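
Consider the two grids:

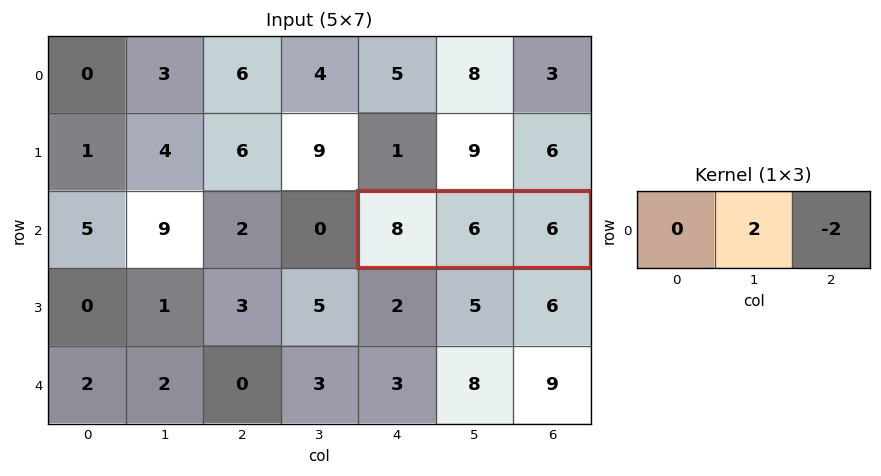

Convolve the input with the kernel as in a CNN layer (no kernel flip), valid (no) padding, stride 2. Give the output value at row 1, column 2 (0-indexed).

0

The receptive field on the input at this output position is [8 6 6]. Elementwise product with the kernel and sum: 6·2 + 6·-2.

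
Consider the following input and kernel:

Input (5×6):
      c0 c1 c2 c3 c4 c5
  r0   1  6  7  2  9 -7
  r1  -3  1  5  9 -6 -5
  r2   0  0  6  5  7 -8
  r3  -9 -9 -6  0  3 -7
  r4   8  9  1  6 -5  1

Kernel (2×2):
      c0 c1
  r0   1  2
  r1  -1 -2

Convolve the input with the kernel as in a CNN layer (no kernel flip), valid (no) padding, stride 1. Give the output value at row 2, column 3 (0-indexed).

13

The receptive field on the input at this output position is [5 7 / 0 3]. Elementwise product with the kernel and sum: 5·1 + 7·2 + 0·-1 + 3·-2.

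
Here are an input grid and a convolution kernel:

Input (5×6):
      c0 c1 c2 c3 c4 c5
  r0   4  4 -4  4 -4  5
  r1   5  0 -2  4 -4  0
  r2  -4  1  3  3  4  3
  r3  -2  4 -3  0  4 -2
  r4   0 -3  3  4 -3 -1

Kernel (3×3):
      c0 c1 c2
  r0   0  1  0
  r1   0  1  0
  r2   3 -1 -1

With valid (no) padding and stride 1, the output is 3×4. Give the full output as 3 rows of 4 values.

-12 -9 10 -6
-6 16 -6 -2
5 -16 11 24

Output[0,0]: The receptive field on the input at this output position is [4 4 -4 / 5 0 -2 / -4 1 3]. Elementwise product with the kernel and sum: 4·1 + 0·1 + -4·3 + 1·-1 + 3·-1.
Output[0,1]: The receptive field on the input at this output position is [4 -4 4 / 0 -2 4 / 1 3 3]. Elementwise product with the kernel and sum: -4·1 + -2·1 + 1·3 + 3·-1 + 3·-1.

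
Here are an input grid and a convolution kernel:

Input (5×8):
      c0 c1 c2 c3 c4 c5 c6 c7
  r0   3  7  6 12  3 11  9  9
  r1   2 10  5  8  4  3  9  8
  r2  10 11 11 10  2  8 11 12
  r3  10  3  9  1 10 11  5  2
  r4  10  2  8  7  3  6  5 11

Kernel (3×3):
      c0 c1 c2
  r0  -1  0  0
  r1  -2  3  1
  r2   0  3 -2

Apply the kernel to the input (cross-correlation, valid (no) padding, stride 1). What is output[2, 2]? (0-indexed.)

The receptive field on the input at this output position is [11 10 2 / 9 1 10 / 8 7 3]. Elementwise product with the kernel and sum: 11·-1 + 9·-2 + 1·3 + 10·1 + 7·3 + 3·-2.

-1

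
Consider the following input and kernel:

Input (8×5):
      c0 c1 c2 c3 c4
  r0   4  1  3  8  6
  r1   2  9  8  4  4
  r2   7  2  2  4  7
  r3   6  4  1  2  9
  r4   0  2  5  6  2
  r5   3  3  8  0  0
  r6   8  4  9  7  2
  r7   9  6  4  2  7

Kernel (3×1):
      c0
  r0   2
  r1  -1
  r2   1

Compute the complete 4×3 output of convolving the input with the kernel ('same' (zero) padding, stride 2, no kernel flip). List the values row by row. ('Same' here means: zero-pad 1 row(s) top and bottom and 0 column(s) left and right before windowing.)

-2 5 -2
3 15 10
15 5 16
7 11 5

Output[0,0]: The receptive field on the zero-padded input at this output position is [0 / 4 / 2]. Elementwise product with the kernel and sum: 0·2 + 4·-1 + 2·1.
Output[0,1]: The receptive field on the zero-padded input at this output position is [0 / 3 / 8]. Elementwise product with the kernel and sum: 0·2 + 3·-1 + 8·1.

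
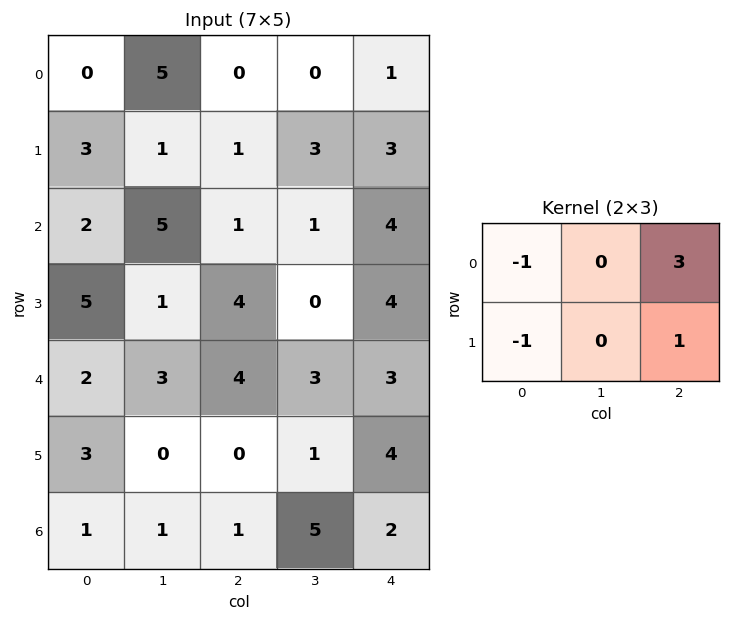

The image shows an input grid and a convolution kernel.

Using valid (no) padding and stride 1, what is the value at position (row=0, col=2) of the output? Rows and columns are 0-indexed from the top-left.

The receptive field on the input at this output position is [0 0 1 / 1 3 3]. Elementwise product with the kernel and sum: 0·-1 + 1·3 + 1·-1 + 3·1.

5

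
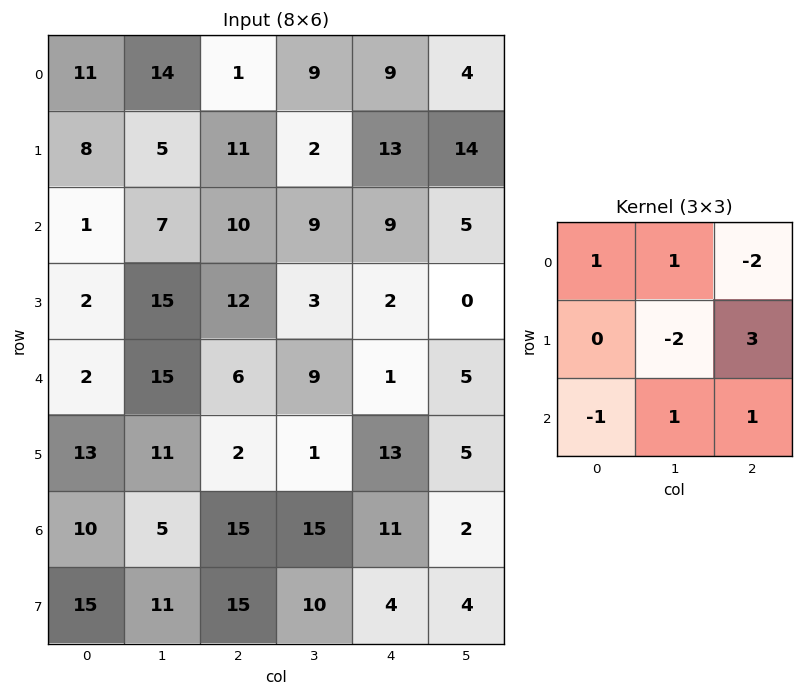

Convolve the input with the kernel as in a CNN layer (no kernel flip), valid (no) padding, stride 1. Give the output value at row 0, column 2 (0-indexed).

The receptive field on the input at this output position is [1 9 9 / 11 2 13 / 10 9 9]. Elementwise product with the kernel and sum: 1·1 + 9·1 + 9·-2 + 2·-2 + 13·3 + 10·-1 + 9·1 + 9·1.

35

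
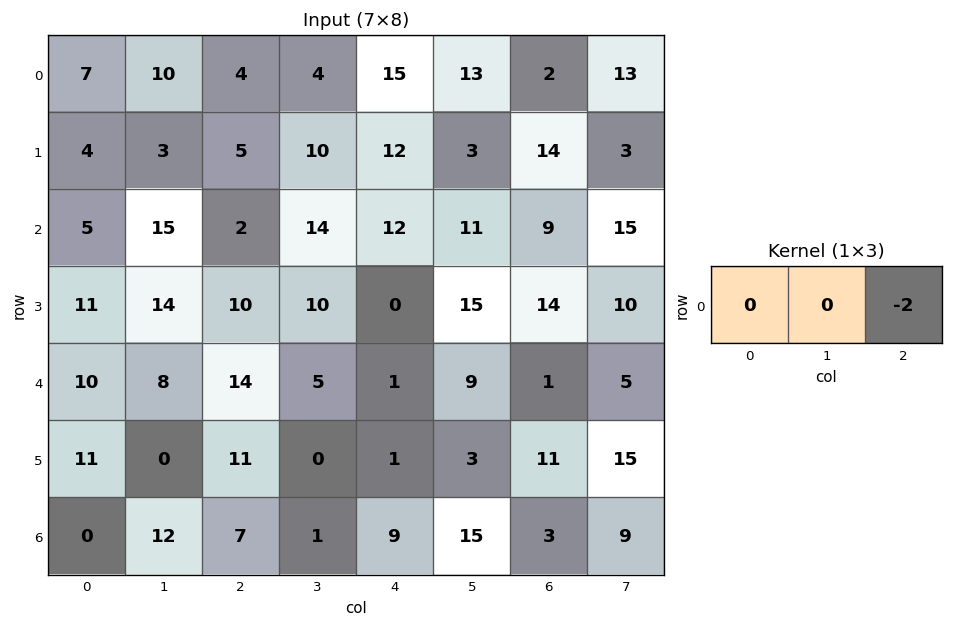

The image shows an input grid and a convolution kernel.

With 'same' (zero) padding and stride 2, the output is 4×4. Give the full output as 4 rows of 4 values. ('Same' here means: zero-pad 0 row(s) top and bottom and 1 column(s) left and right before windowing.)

Output[0,0]: The receptive field on the zero-padded input at this output position is [0 7 10]. Elementwise product with the kernel and sum: 10·-2.
Output[0,1]: The receptive field on the zero-padded input at this output position is [10 4 4]. Elementwise product with the kernel and sum: 4·-2.

-20 -8 -26 -26
-30 -28 -22 -30
-16 -10 -18 -10
-24 -2 -30 -18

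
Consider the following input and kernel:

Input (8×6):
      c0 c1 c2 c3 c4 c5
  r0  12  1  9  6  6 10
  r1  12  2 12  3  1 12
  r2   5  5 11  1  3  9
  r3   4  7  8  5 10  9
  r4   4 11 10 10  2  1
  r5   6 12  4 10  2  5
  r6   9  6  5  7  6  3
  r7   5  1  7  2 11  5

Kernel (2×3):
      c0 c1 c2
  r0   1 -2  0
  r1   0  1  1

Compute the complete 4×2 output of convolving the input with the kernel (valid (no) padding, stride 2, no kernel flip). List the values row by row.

24 1
10 24
-2 2
5 4

Output[0,0]: The receptive field on the input at this output position is [12 1 9 / 12 2 12]. Elementwise product with the kernel and sum: 12·1 + 1·-2 + 2·1 + 12·1.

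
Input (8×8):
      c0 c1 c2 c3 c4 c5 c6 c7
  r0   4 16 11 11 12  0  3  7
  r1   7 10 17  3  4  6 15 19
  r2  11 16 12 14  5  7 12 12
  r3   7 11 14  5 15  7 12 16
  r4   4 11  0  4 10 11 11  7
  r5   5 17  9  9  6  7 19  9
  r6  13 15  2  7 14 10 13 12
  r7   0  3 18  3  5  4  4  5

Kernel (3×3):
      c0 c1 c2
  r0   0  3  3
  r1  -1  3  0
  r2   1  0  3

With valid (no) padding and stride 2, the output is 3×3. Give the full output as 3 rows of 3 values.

Output[0,0]: The receptive field on the input at this output position is [4 16 11 / 7 10 17 / 11 16 12]. Elementwise product with the kernel and sum: 16·3 + 11·3 + 7·-1 + 10·3 + 11·1 + 12·3.

151 88 64
114 88 106
98 104 134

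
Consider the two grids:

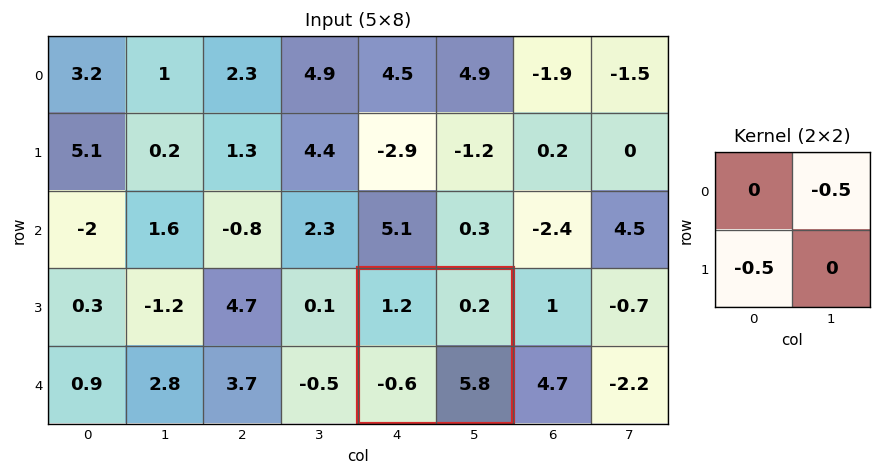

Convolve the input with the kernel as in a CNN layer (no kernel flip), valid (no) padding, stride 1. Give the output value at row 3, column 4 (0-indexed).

The receptive field on the input at this output position is [1.2 0.2 / -0.6 5.8]. Elementwise product with the kernel and sum: 0.2·-0.5 + -0.6·-0.5.

0.2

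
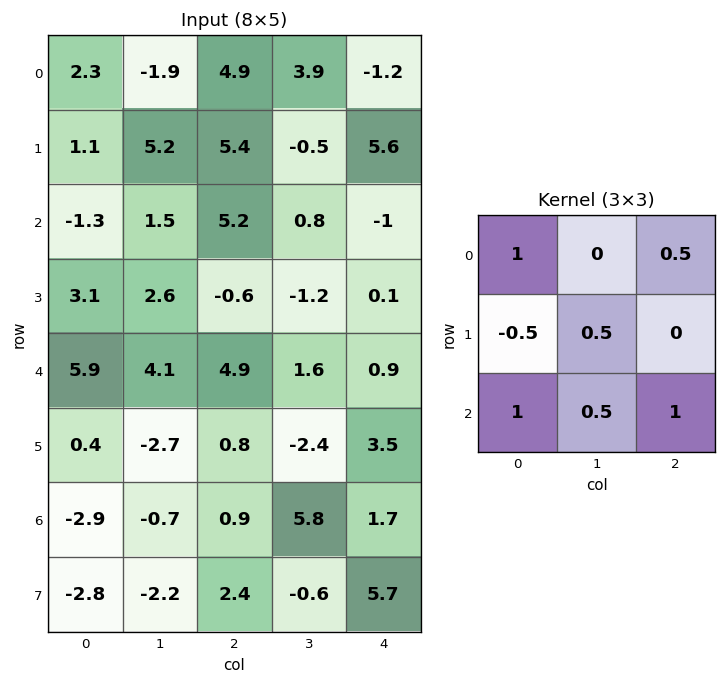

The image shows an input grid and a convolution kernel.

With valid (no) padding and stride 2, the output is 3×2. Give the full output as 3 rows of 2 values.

11.45 5.95
13.9 11
4.45 9.25

Output[0,0]: The receptive field on the input at this output position is [2.3 -1.9 4.9 / 1.1 5.2 5.4 / -1.3 1.5 5.2]. Elementwise product with the kernel and sum: 2.3·1 + 4.9·0.5 + 1.1·-0.5 + 5.2·0.5 + -1.3·1 + 1.5·0.5 + 5.2·1.
Output[0,1]: The receptive field on the input at this output position is [4.9 3.9 -1.2 / 5.4 -0.5 5.6 / 5.2 0.8 -1]. Elementwise product with the kernel and sum: 4.9·1 + -1.2·0.5 + 5.4·-0.5 + -0.5·0.5 + 5.2·1 + 0.8·0.5 + -1·1.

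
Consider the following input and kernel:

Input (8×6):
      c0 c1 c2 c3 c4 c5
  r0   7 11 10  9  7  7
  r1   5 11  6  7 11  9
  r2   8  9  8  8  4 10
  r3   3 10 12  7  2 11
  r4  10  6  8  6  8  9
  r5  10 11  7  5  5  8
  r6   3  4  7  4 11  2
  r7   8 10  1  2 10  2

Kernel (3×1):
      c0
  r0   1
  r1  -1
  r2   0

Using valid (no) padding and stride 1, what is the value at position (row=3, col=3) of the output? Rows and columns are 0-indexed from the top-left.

1

The receptive field on the input at this output position is [7 / 6 / 5]. Elementwise product with the kernel and sum: 7·1 + 6·-1.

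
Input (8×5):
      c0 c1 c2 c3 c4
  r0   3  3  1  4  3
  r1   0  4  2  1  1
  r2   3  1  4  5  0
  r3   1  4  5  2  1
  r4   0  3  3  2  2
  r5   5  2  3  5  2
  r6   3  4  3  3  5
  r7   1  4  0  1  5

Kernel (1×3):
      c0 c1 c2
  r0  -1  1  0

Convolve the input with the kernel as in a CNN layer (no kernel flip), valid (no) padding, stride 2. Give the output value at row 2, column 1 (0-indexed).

-1

The receptive field on the input at this output position is [3 2 2]. Elementwise product with the kernel and sum: 3·-1 + 2·1.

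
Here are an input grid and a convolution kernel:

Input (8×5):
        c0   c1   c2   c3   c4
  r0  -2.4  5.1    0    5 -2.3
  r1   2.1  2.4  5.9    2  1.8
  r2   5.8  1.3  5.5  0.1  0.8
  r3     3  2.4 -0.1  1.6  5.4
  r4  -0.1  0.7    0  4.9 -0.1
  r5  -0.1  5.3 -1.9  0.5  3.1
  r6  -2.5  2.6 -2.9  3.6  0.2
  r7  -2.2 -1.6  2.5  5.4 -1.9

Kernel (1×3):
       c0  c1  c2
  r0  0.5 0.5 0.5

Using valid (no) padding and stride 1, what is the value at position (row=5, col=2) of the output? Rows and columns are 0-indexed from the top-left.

The receptive field on the input at this output position is [-1.9 0.5 3.1]. Elementwise product with the kernel and sum: -1.9·0.5 + 0.5·0.5 + 3.1·0.5.

0.85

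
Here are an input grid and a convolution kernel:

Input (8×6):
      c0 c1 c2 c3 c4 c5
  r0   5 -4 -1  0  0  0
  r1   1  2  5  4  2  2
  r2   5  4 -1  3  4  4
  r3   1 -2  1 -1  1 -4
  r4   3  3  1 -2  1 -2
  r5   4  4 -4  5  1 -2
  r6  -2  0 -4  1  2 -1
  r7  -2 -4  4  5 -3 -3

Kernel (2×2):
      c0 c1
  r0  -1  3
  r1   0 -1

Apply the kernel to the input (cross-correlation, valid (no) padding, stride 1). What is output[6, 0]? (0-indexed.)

The receptive field on the input at this output position is [-2 0 / -2 -4]. Elementwise product with the kernel and sum: -2·-1 + 0·3 + -4·-1.

6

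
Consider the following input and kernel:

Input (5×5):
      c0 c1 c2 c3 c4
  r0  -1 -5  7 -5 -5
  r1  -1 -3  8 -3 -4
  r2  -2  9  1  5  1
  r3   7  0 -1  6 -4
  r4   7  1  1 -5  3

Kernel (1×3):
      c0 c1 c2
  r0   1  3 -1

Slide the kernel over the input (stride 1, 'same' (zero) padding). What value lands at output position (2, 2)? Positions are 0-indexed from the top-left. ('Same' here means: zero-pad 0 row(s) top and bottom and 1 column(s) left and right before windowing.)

The receptive field on the zero-padded input at this output position is [9 1 5]. Elementwise product with the kernel and sum: 9·1 + 1·3 + 5·-1.

7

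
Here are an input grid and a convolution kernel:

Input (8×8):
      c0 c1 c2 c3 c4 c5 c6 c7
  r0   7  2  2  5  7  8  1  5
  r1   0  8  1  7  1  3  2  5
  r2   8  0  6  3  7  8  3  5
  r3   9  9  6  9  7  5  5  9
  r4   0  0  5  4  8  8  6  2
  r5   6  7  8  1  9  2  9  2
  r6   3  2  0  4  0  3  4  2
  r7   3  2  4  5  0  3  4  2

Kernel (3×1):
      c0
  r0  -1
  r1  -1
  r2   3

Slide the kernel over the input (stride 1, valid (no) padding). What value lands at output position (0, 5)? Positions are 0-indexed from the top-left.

The receptive field on the input at this output position is [8 / 3 / 8]. Elementwise product with the kernel and sum: 8·-1 + 3·-1 + 8·3.

13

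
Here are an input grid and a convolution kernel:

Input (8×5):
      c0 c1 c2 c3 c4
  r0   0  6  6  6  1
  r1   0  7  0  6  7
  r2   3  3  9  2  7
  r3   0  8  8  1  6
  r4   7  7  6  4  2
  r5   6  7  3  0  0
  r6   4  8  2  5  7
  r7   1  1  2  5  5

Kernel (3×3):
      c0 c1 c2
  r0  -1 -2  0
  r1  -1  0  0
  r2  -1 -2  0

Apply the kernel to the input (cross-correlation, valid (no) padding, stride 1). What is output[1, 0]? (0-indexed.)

-33

The receptive field on the input at this output position is [0 7 0 / 3 3 9 / 0 8 8]. Elementwise product with the kernel and sum: 0·-1 + 7·-2 + 3·-1 + 0·-1 + 8·-2.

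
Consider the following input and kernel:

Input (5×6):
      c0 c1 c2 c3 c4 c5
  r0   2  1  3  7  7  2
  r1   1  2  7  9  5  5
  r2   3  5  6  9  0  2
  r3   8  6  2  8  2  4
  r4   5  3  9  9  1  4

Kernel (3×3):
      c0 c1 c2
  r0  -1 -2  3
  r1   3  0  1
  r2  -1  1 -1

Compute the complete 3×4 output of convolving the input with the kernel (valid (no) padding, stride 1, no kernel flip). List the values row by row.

11 21 33 6
27 23 12 15
20 33 -17 13

Output[0,0]: The receptive field on the input at this output position is [2 1 3 / 1 2 7 / 3 5 6]. Elementwise product with the kernel and sum: 2·-1 + 1·-2 + 3·3 + 1·3 + 7·1 + 3·-1 + 5·1 + 6·-1.
Output[0,1]: The receptive field on the input at this output position is [1 3 7 / 2 7 9 / 5 6 9]. Elementwise product with the kernel and sum: 1·-1 + 3·-2 + 7·3 + 2·3 + 9·1 + 5·-1 + 6·1 + 9·-1.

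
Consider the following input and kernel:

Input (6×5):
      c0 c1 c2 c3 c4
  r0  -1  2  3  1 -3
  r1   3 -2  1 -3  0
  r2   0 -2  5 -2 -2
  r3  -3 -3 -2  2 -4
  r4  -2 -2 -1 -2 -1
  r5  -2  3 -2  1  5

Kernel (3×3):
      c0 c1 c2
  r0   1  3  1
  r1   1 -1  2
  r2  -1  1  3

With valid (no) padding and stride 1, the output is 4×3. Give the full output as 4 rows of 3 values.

28 4 -6
4 -6 -13
-8 9 -19
-17 -14 17

Output[0,0]: The receptive field on the input at this output position is [-1 2 3 / 3 -2 1 / 0 -2 5]. Elementwise product with the kernel and sum: -1·1 + 2·3 + 3·1 + 3·1 + -2·-1 + 1·2 + 0·-1 + -2·1 + 5·3.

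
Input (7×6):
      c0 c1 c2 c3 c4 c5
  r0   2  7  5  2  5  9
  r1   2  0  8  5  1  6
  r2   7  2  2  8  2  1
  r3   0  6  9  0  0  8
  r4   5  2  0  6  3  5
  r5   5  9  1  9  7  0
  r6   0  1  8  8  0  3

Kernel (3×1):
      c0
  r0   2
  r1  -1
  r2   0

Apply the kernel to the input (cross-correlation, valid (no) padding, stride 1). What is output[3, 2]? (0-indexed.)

The receptive field on the input at this output position is [9 / 0 / 1]. Elementwise product with the kernel and sum: 9·2 + 0·-1.

18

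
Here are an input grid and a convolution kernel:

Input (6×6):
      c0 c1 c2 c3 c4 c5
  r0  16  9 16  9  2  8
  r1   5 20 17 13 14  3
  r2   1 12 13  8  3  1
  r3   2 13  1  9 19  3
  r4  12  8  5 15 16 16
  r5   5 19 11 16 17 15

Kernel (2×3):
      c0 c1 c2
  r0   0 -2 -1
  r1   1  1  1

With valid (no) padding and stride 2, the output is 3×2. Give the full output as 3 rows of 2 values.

8 24
-21 10
14 -2

Output[0,0]: The receptive field on the input at this output position is [16 9 16 / 5 20 17]. Elementwise product with the kernel and sum: 9·-2 + 16·-1 + 5·1 + 20·1 + 17·1.
Output[0,1]: The receptive field on the input at this output position is [16 9 2 / 17 13 14]. Elementwise product with the kernel and sum: 9·-2 + 2·-1 + 17·1 + 13·1 + 14·1.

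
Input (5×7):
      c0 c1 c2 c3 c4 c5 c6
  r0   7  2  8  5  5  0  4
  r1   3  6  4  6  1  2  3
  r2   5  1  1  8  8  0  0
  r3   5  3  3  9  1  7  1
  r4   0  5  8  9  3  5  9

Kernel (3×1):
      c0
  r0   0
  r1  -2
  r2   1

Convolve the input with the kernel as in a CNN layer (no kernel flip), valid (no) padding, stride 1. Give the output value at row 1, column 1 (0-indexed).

The receptive field on the input at this output position is [6 / 1 / 3]. Elementwise product with the kernel and sum: 1·-2 + 3·1.

1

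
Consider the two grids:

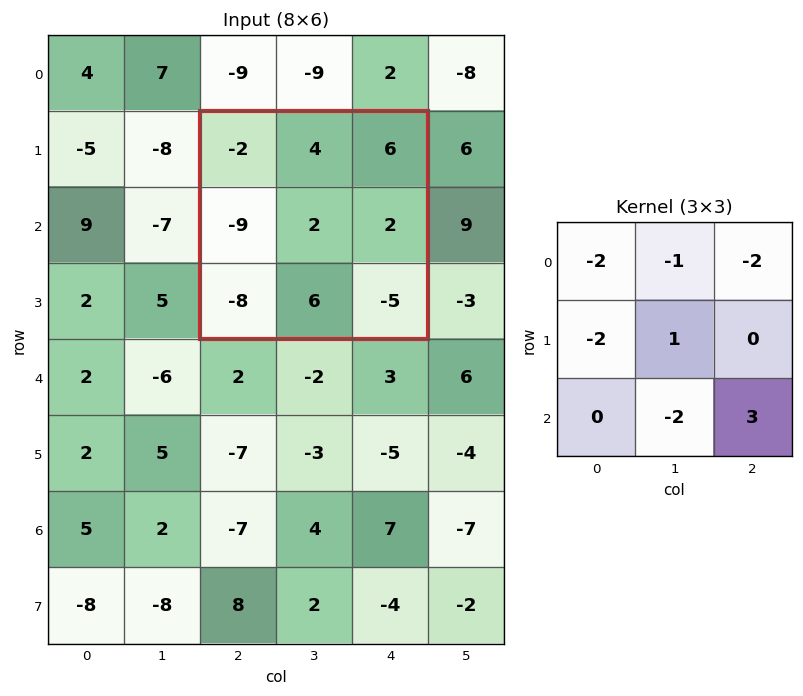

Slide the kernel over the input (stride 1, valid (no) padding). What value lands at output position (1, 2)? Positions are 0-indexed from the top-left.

-19

The receptive field on the input at this output position is [-2 4 6 / -9 2 2 / -8 6 -5]. Elementwise product with the kernel and sum: -2·-2 + 4·-1 + 6·-2 + -9·-2 + 2·1 + 6·-2 + -5·3.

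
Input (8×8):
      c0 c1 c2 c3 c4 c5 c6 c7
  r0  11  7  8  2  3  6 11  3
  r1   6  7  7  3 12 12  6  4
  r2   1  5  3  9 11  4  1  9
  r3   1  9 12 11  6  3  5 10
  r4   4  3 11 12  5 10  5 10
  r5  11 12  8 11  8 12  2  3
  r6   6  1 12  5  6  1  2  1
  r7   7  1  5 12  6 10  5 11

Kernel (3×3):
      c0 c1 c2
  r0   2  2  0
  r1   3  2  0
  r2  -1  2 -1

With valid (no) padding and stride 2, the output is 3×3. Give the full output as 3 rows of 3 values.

Output[0,0]: The receptive field on the input at this output position is [11 7 8 / 6 7 7 / 1 5 3]. Elementwise product with the kernel and sum: 11·2 + 7·2 + 6·3 + 7·2 + 1·-1 + 5·2 + 3·-1.

74 51 74
24 90 64
55 84 72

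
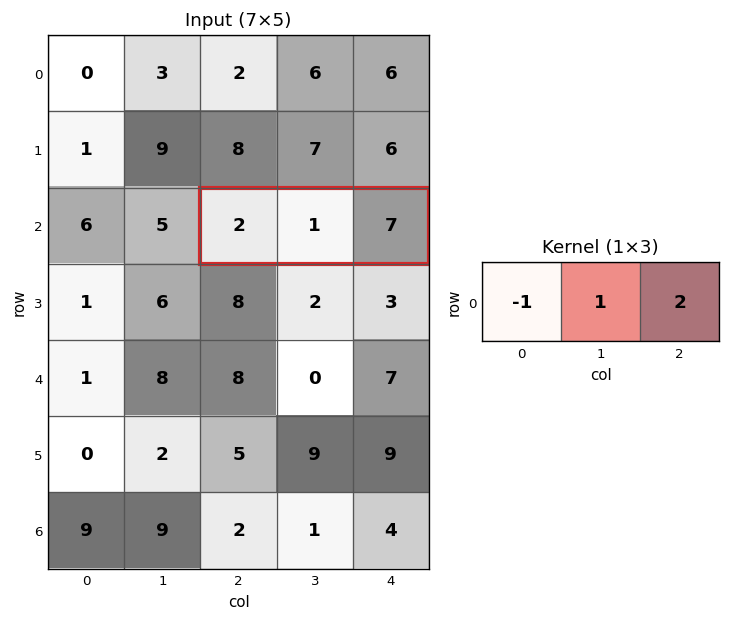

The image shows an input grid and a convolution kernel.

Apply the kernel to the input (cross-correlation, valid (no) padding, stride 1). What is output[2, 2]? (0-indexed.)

The receptive field on the input at this output position is [2 1 7]. Elementwise product with the kernel and sum: 2·-1 + 1·1 + 7·2.

13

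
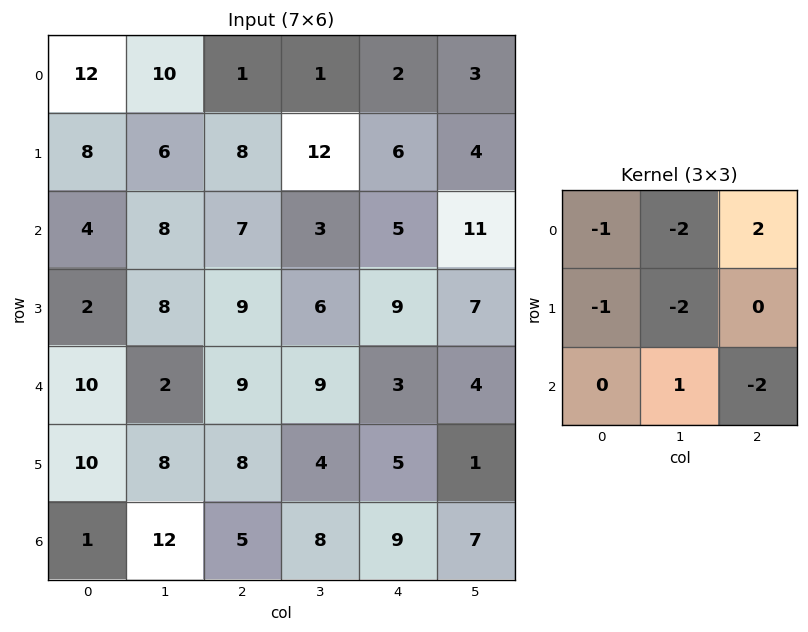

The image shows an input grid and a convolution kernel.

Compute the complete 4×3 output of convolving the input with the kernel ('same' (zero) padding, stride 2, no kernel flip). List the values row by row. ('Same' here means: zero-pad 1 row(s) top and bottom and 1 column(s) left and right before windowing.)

-28 -28 -7
-26 -23 -34
-14 -34 -22
-6 -38 -38

Output[0,0]: The receptive field on the zero-padded input at this output position is [0 0 0 / 0 12 10 / 0 8 6]. Elementwise product with the kernel and sum: 0·-1 + 0·-2 + 0·2 + 0·-1 + 12·-2 + 8·1 + 6·-2.
Output[0,1]: The receptive field on the zero-padded input at this output position is [0 0 0 / 10 1 1 / 6 8 12]. Elementwise product with the kernel and sum: 0·-1 + 0·-2 + 0·2 + 10·-1 + 1·-2 + 8·1 + 12·-2.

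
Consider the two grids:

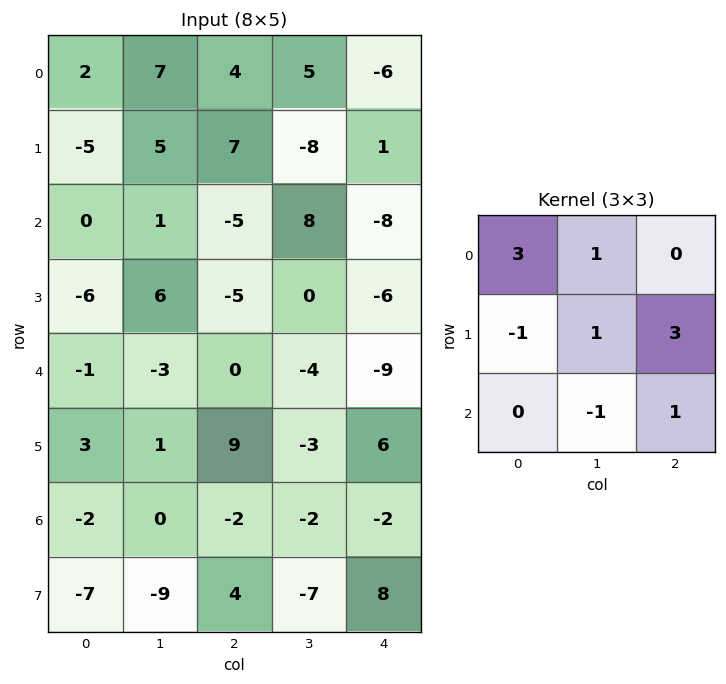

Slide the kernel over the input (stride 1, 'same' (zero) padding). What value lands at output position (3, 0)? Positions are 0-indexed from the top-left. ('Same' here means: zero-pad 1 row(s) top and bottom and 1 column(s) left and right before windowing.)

The receptive field on the zero-padded input at this output position is [0 0 1 / 0 -6 6 / 0 -1 -3]. Elementwise product with the kernel and sum: 0·3 + 0·1 + 0·-1 + -6·1 + 6·3 + -1·-1 + -3·1.

10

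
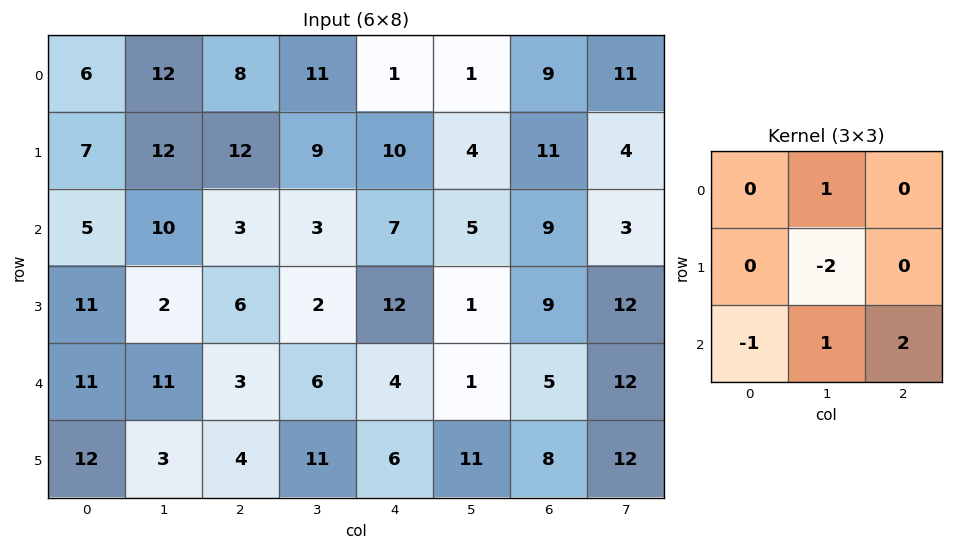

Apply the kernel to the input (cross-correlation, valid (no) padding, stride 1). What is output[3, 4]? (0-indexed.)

20

The receptive field on the input at this output position is [12 1 9 / 4 1 5 / 6 11 8]. Elementwise product with the kernel and sum: 1·1 + 1·-2 + 6·-1 + 11·1 + 8·2.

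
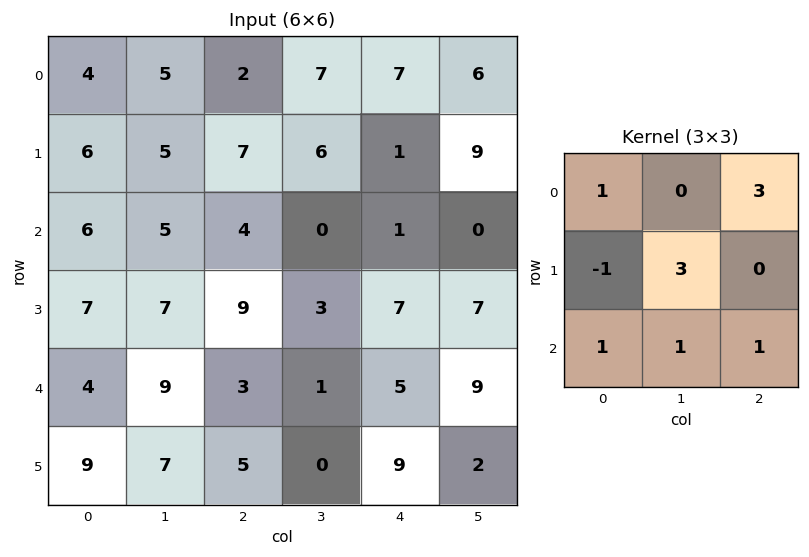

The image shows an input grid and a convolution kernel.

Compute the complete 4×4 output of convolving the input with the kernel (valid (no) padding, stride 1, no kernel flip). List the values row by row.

Output[0,0]: The receptive field on the input at this output position is [4 5 2 / 6 5 7 / 6 5 4]. Elementwise product with the kernel and sum: 4·1 + 2·3 + 6·-1 + 5·3 + 6·1 + 5·1 + 4·1.

34 51 39 23
59 49 25 53
48 38 16 33
78 28 44 49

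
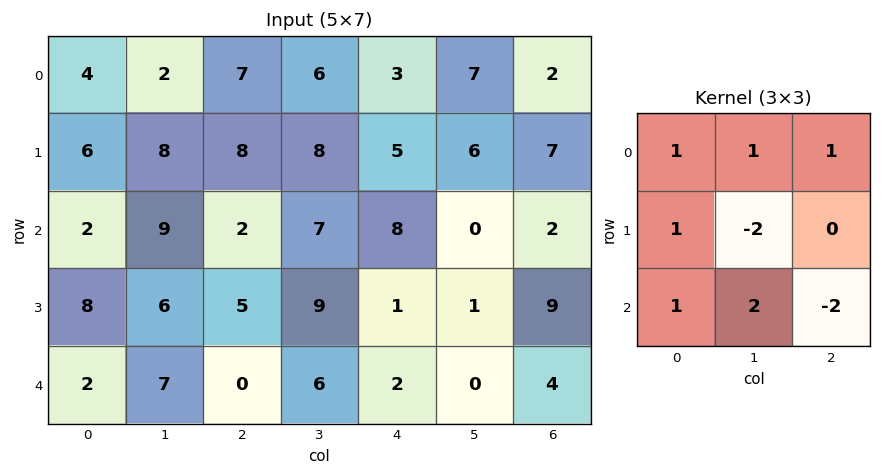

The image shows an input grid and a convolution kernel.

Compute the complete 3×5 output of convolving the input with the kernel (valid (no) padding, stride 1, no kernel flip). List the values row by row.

Output[0,0]: The receptive field on the input at this output position is [4 2 7 / 6 8 8 / 2 9 2]. Elementwise product with the kernel and sum: 4·1 + 2·1 + 7·1 + 6·1 + 8·-2 + 2·1 + 9·2 + 2·-2.
Output[0,1]: The receptive field on the input at this output position is [2 7 6 / 8 8 8 / 9 2 7]. Elementwise product with the kernel and sum: 2·1 + 7·1 + 6·1 + 8·1 + 8·-2 + 9·1 + 2·2 + 7·-2.

19 6 8 37 9
16 27 30 19 11
25 9 12 32 3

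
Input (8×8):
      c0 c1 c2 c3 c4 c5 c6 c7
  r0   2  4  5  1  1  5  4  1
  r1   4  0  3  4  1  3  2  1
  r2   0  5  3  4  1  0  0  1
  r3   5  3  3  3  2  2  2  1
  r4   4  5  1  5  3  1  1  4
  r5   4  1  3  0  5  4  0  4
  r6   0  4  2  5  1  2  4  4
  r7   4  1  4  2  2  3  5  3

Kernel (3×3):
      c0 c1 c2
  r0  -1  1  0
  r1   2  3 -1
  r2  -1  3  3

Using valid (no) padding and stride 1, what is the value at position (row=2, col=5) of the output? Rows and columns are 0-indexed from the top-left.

23

The receptive field on the input at this output position is [0 0 1 / 2 2 1 / 1 1 4]. Elementwise product with the kernel and sum: 0·-1 + 0·1 + 2·2 + 2·3 + 1·-1 + 1·-1 + 1·3 + 4·3.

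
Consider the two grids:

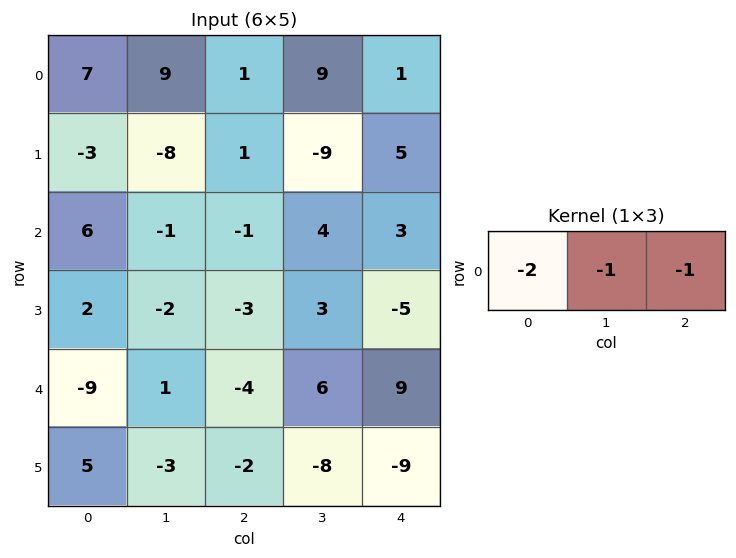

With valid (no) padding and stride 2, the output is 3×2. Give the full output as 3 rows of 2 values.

Output[0,0]: The receptive field on the input at this output position is [7 9 1]. Elementwise product with the kernel and sum: 7·-2 + 9·-1 + 1·-1.
Output[0,1]: The receptive field on the input at this output position is [1 9 1]. Elementwise product with the kernel and sum: 1·-2 + 9·-1 + 1·-1.

-24 -12
-10 -5
21 -7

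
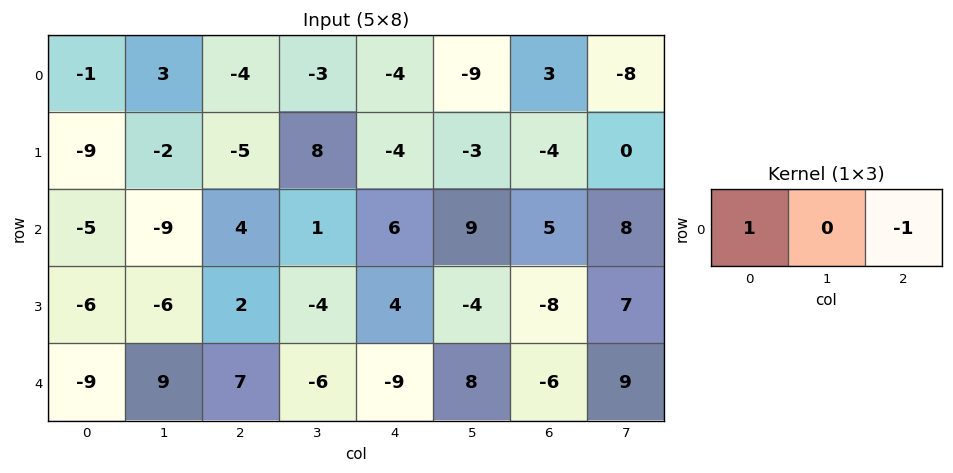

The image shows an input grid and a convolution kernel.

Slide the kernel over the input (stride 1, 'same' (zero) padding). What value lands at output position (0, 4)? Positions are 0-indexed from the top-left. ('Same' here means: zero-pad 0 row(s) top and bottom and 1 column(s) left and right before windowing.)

The receptive field on the zero-padded input at this output position is [-3 -4 -9]. Elementwise product with the kernel and sum: -3·1 + -9·-1.

6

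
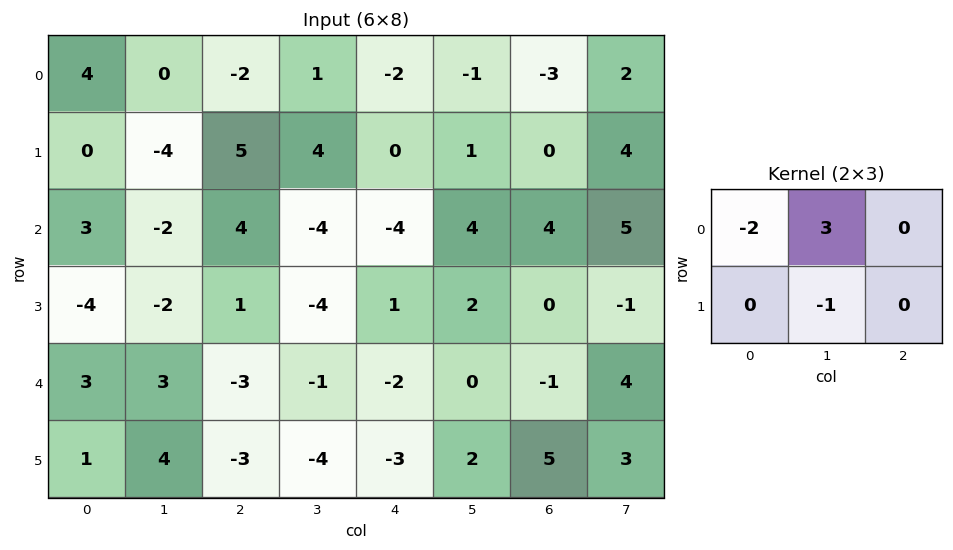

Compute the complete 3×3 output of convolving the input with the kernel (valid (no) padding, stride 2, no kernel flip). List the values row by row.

-4 3 0
-10 -16 18
-1 7 2

Output[0,0]: The receptive field on the input at this output position is [4 0 -2 / 0 -4 5]. Elementwise product with the kernel and sum: 4·-2 + 0·3 + -4·-1.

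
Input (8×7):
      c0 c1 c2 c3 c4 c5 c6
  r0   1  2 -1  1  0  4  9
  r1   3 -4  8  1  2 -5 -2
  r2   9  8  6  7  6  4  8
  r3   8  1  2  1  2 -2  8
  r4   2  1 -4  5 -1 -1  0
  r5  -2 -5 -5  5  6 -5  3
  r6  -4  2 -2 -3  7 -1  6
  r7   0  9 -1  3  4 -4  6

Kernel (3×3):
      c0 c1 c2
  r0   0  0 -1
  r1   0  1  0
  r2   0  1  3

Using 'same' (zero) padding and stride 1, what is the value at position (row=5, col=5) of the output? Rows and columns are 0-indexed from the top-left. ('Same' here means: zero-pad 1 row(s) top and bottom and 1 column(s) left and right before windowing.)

12

The receptive field on the zero-padded input at this output position is [-1 -1 0 / 6 -5 3 / 7 -1 6]. Elementwise product with the kernel and sum: 0·-1 + -5·1 + -1·1 + 6·3.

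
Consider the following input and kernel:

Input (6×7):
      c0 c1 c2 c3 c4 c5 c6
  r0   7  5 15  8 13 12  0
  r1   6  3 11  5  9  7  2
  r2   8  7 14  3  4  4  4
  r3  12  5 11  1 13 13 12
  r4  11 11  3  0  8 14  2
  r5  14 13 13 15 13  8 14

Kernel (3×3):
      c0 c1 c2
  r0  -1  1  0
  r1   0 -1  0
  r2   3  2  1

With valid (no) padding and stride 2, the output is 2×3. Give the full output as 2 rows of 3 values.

47 40 16
52 5 41

Output[0,0]: The receptive field on the input at this output position is [7 5 15 / 6 3 11 / 8 7 14]. Elementwise product with the kernel and sum: 7·-1 + 5·1 + 3·-1 + 8·3 + 7·2 + 14·1.
Output[0,1]: The receptive field on the input at this output position is [15 8 13 / 11 5 9 / 14 3 4]. Elementwise product with the kernel and sum: 15·-1 + 8·1 + 5·-1 + 14·3 + 3·2 + 4·1.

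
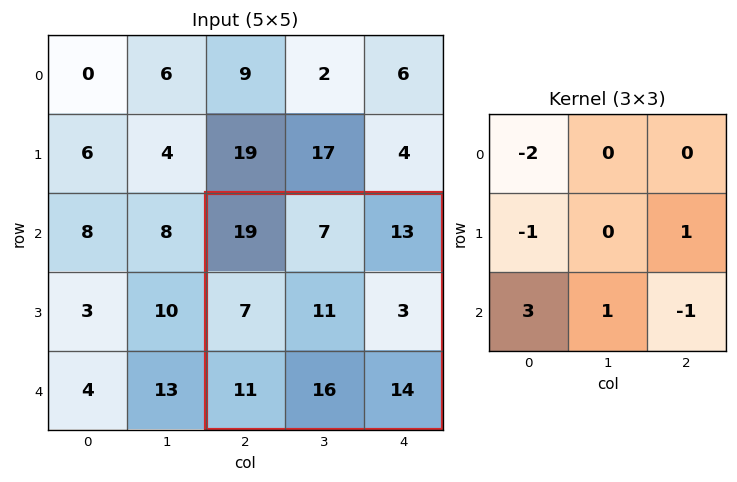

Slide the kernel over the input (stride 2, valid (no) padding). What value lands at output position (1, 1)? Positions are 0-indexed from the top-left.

-7

The receptive field on the input at this output position is [19 7 13 / 7 11 3 / 11 16 14]. Elementwise product with the kernel and sum: 19·-2 + 7·-1 + 3·1 + 11·3 + 16·1 + 14·-1.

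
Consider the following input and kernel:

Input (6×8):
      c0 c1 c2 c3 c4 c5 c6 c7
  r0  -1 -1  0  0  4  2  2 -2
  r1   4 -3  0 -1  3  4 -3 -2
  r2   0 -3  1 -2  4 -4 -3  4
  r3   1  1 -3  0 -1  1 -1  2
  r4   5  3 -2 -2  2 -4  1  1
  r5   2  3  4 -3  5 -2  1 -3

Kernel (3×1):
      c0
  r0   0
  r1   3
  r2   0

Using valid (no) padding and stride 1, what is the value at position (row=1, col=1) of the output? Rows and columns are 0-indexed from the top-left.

The receptive field on the input at this output position is [-3 / -3 / 1]. Elementwise product with the kernel and sum: -3·3.

-9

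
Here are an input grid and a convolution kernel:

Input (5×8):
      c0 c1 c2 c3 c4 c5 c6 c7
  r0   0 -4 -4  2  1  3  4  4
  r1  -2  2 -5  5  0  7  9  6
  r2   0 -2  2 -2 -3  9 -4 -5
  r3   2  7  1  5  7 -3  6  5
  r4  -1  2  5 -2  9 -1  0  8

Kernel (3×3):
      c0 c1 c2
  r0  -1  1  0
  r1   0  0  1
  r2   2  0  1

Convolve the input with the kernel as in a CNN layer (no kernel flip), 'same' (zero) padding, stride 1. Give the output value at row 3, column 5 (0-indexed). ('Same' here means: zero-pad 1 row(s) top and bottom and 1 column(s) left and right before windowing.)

The receptive field on the zero-padded input at this output position is [-3 9 -4 / 7 -3 6 / 9 -1 0]. Elementwise product with the kernel and sum: -3·-1 + 9·1 + 6·1 + 9·2 + 0·1.

36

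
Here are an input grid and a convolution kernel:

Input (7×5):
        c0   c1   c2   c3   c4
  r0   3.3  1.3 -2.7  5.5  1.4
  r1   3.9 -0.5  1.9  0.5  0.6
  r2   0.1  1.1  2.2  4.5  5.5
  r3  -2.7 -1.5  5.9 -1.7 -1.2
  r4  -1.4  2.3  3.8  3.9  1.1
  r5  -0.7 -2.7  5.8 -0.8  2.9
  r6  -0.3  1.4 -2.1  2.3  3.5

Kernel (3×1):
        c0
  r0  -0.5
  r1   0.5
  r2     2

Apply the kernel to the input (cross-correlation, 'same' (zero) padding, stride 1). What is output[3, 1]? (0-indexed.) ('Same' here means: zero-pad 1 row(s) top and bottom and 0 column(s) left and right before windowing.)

The receptive field on the zero-padded input at this output position is [1.1 / -1.5 / 2.3]. Elementwise product with the kernel and sum: 1.1·-0.5 + -1.5·0.5 + 2.3·2.

3.3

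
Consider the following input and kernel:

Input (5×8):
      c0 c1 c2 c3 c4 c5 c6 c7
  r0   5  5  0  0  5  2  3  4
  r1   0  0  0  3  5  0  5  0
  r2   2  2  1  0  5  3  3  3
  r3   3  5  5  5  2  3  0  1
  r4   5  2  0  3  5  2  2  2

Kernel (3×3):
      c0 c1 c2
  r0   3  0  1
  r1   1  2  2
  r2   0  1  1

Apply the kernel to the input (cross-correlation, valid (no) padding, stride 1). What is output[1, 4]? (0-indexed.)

40

The receptive field on the input at this output position is [5 0 5 / 5 3 3 / 2 3 0]. Elementwise product with the kernel and sum: 5·3 + 5·1 + 5·1 + 3·2 + 3·2 + 3·1 + 0·1.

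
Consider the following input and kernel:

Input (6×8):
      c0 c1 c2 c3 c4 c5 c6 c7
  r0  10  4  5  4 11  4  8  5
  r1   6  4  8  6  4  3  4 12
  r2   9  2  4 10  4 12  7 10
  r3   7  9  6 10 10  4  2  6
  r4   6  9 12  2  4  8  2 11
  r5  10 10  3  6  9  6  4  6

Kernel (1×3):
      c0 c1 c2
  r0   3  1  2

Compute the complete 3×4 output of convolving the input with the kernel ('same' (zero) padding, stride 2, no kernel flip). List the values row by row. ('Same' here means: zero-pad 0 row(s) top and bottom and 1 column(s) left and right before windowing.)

Output[0,0]: The receptive field on the zero-padded input at this output position is [0 10 4]. Elementwise product with the kernel and sum: 0·3 + 10·1 + 4·2.
Output[0,1]: The receptive field on the zero-padded input at this output position is [4 5 4]. Elementwise product with the kernel and sum: 4·3 + 5·1 + 4·2.

18 25 31 30
13 30 58 63
24 43 26 48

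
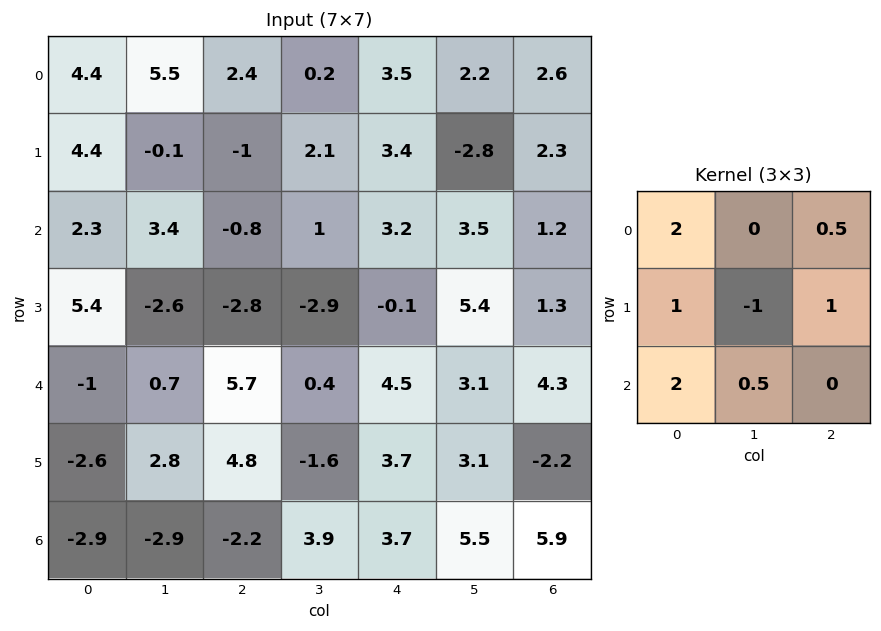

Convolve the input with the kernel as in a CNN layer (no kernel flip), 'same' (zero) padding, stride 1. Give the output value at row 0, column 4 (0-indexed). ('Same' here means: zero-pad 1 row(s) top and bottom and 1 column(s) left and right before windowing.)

The receptive field on the zero-padded input at this output position is [0 0 0 / 0.2 3.5 2.2 / 2.1 3.4 -2.8]. Elementwise product with the kernel and sum: 0·2 + 0·0.5 + 0.2·1 + 3.5·-1 + 2.2·1 + 2.1·2 + 3.4·0.5.

4.8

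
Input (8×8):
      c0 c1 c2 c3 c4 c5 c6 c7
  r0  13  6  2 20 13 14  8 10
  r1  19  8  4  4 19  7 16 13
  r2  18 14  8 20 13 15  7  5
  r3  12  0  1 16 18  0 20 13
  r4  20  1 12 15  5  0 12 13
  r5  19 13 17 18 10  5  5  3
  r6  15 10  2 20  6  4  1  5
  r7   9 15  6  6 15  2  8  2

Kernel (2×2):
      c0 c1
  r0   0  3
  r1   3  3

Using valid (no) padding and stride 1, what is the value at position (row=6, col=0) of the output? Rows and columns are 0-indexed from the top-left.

102

The receptive field on the input at this output position is [15 10 / 9 15]. Elementwise product with the kernel and sum: 10·3 + 9·3 + 15·3.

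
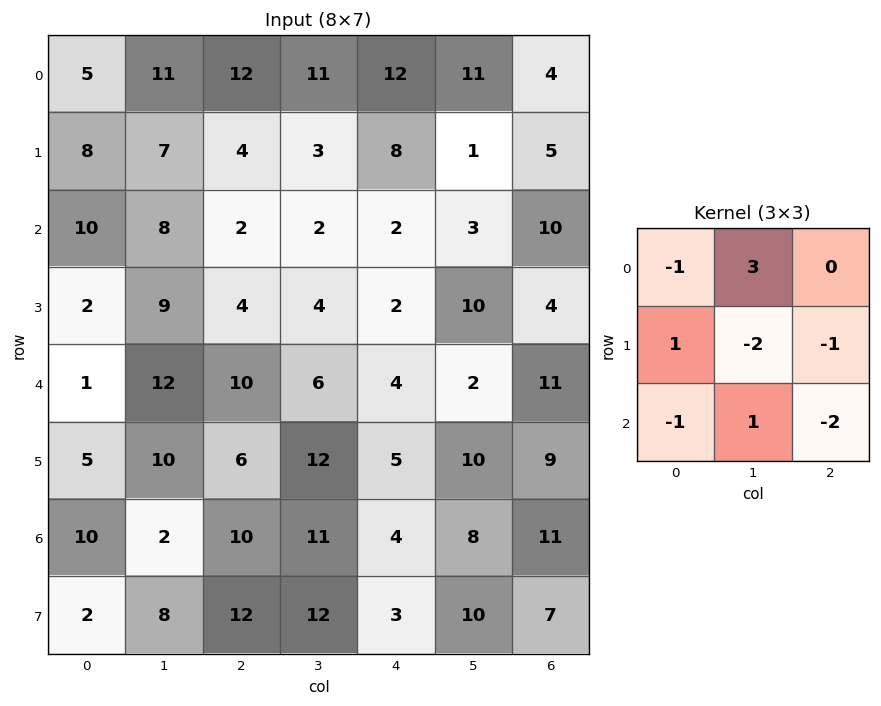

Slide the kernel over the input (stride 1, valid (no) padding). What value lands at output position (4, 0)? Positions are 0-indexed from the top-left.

The receptive field on the input at this output position is [1 12 10 / 5 10 6 / 10 2 10]. Elementwise product with the kernel and sum: 1·-1 + 12·3 + 5·1 + 10·-2 + 6·-1 + 10·-1 + 2·1 + 10·-2.

-14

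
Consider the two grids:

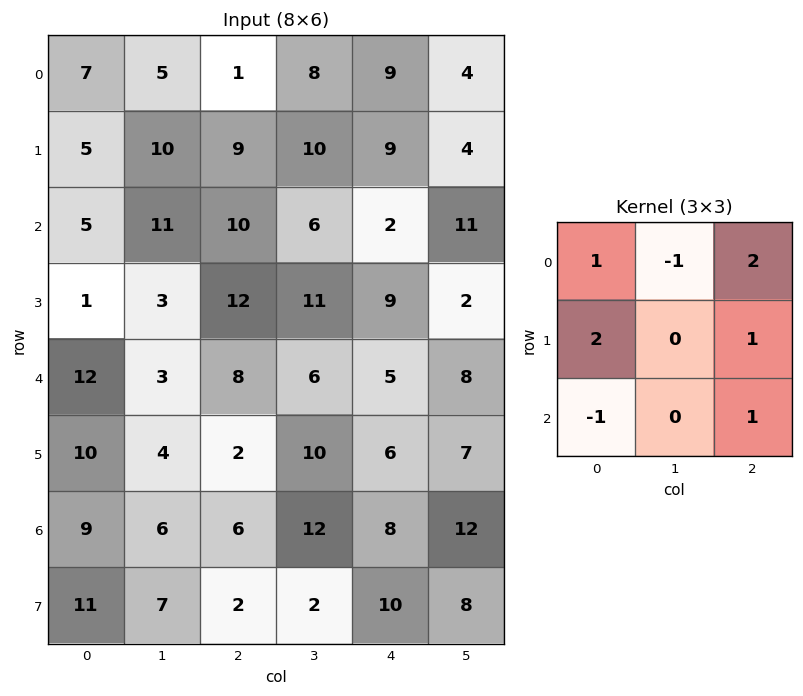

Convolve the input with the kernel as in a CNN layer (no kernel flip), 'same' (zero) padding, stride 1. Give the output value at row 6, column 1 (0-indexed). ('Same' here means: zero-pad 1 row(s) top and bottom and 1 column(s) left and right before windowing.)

The receptive field on the zero-padded input at this output position is [10 4 2 / 9 6 6 / 11 7 2]. Elementwise product with the kernel and sum: 10·1 + 4·-1 + 2·2 + 9·2 + 6·1 + 11·-1 + 2·1.

25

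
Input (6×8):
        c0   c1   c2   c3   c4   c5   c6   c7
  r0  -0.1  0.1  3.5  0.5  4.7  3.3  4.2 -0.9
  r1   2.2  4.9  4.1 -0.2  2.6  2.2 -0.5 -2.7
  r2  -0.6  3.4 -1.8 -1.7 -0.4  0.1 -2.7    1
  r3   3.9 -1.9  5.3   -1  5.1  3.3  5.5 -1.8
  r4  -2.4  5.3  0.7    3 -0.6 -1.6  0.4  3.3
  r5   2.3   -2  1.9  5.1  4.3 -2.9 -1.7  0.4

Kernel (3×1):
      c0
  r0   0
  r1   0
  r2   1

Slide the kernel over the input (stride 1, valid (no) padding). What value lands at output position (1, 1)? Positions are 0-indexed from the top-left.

-1.9

The receptive field on the input at this output position is [4.9 / 3.4 / -1.9]. Elementwise product with the kernel and sum: -1.9·1.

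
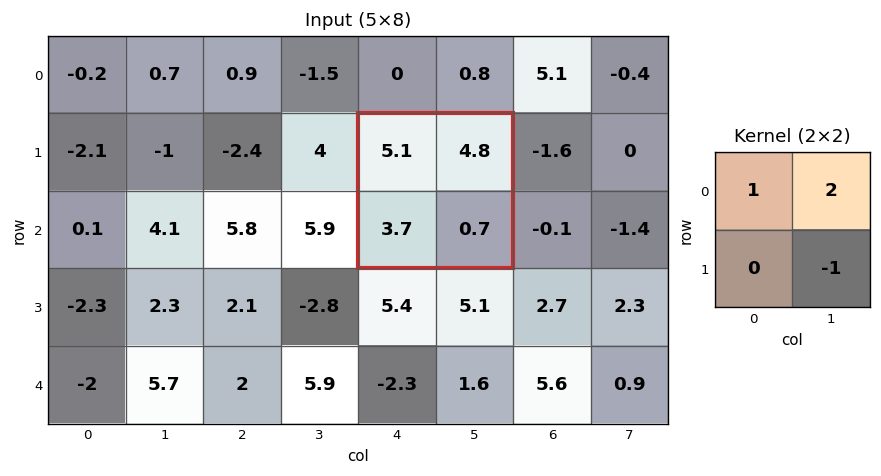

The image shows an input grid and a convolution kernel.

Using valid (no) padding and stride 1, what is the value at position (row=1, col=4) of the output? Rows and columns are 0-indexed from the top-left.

The receptive field on the input at this output position is [5.1 4.8 / 3.7 0.7]. Elementwise product with the kernel and sum: 5.1·1 + 4.8·2 + 0.7·-1.

14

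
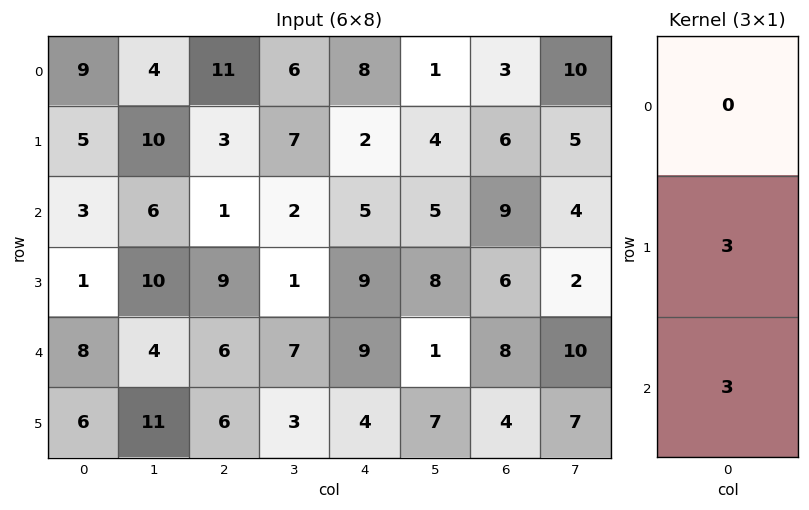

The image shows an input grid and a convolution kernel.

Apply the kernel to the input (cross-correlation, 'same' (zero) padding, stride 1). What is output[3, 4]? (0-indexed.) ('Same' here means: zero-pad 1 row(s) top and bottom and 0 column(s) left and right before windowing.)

The receptive field on the zero-padded input at this output position is [5 / 9 / 9]. Elementwise product with the kernel and sum: 9·3 + 9·3.

54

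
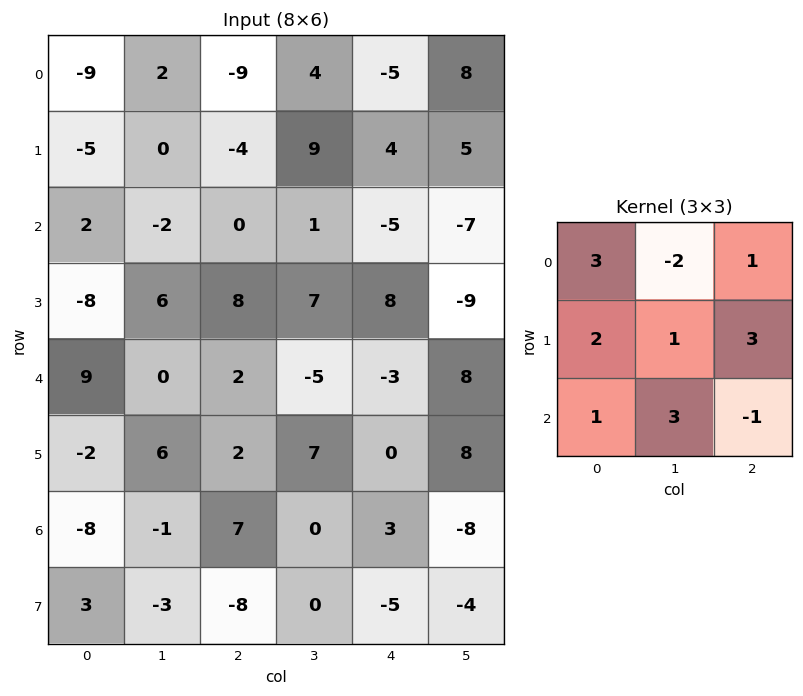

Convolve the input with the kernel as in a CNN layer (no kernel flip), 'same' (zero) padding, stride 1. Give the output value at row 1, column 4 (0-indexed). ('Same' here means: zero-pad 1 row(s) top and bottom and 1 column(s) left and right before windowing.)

The receptive field on the zero-padded input at this output position is [4 -5 8 / 9 4 5 / 1 -5 -7]. Elementwise product with the kernel and sum: 4·3 + -5·-2 + 8·1 + 9·2 + 4·1 + 5·3 + 1·1 + -5·3 + -7·-1.

60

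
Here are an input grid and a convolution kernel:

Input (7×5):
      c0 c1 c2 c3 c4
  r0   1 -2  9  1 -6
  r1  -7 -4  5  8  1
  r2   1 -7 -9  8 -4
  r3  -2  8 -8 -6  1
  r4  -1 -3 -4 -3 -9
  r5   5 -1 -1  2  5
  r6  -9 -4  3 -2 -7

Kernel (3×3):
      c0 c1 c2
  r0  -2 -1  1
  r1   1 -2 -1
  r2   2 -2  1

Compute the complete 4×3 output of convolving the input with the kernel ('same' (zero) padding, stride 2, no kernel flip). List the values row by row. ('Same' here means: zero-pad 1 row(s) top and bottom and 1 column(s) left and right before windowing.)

Output[0,0]: The receptive field on the zero-padded input at this output position is [0 0 0 / 0 1 -2 / 0 -7 -4]. Elementwise product with the kernel and sum: 0·-2 + 0·-1 + 0·1 + 0·1 + 1·-2 + -2·-1 + 0·2 + -7·-2 + -4·1.
Output[0,1]: The receptive field on the zero-padded input at this output position is [0 0 0 / -2 9 1 / -4 5 8]. Elementwise product with the kernel and sum: 0·-2 + 0·-1 + 0·1 + -2·1 + 9·-2 + 1·-1 + -4·2 + 5·-2 + 8·1.

10 -31 27
20 40 -15
4 -4 20
16 -3 3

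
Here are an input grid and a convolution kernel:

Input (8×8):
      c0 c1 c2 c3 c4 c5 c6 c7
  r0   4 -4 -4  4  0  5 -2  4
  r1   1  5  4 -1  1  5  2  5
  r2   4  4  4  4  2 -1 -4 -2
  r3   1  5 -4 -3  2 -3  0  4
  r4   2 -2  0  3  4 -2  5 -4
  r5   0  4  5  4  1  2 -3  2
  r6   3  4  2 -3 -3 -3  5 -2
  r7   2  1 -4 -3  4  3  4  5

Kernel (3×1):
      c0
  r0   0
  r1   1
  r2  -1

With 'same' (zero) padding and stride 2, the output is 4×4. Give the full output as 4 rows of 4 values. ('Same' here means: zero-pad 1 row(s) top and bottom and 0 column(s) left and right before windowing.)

Output[0,0]: The receptive field on the zero-padded input at this output position is [0 / 4 / 1]. Elementwise product with the kernel and sum: 4·1 + 1·-1.
Output[0,1]: The receptive field on the zero-padded input at this output position is [0 / -4 / 4]. Elementwise product with the kernel and sum: -4·1 + 4·-1.

3 -8 -1 -4
3 8 0 -4
2 -5 3 8
1 6 -7 1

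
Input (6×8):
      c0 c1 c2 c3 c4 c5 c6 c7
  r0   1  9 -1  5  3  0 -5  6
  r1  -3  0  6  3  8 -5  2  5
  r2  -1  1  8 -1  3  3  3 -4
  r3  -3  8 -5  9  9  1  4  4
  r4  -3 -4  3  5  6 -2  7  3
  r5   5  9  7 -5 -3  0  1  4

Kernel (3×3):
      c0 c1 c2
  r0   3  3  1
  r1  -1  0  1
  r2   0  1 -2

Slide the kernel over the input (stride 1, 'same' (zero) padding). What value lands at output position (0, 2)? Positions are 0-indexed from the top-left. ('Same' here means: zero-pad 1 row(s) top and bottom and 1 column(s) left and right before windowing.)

-4

The receptive field on the zero-padded input at this output position is [0 0 0 / 9 -1 5 / 0 6 3]. Elementwise product with the kernel and sum: 0·3 + 0·3 + 0·1 + 9·-1 + 5·1 + 6·1 + 3·-2.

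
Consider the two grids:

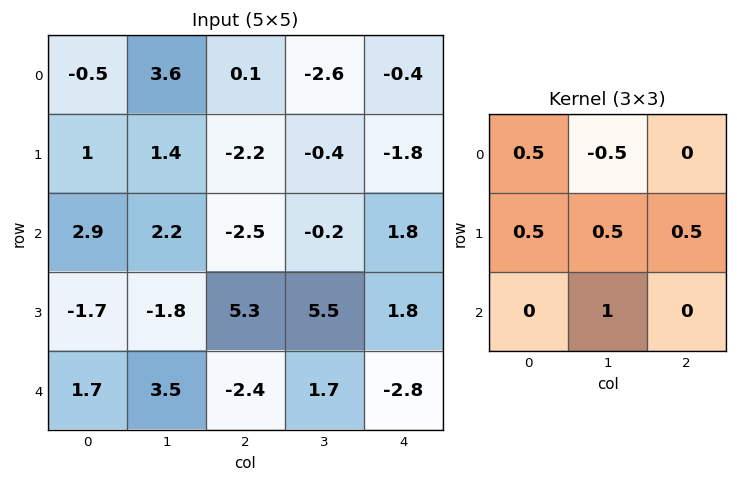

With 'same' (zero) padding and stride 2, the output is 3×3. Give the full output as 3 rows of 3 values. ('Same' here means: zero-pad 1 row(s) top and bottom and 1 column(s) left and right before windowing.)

2.55 -1.65 -3.3
0.35 6.85 3.3
3.45 -2.15 1.3

Output[0,0]: The receptive field on the zero-padded input at this output position is [0 0 0 / 0 -0.5 3.6 / 0 1 1.4]. Elementwise product with the kernel and sum: 0·0.5 + 0·-0.5 + 0·0.5 + -0.5·0.5 + 3.6·0.5 + 1·1.
Output[0,1]: The receptive field on the zero-padded input at this output position is [0 0 0 / 3.6 0.1 -2.6 / 1.4 -2.2 -0.4]. Elementwise product with the kernel and sum: 0·0.5 + 0·-0.5 + 3.6·0.5 + 0.1·0.5 + -2.6·0.5 + -2.2·1.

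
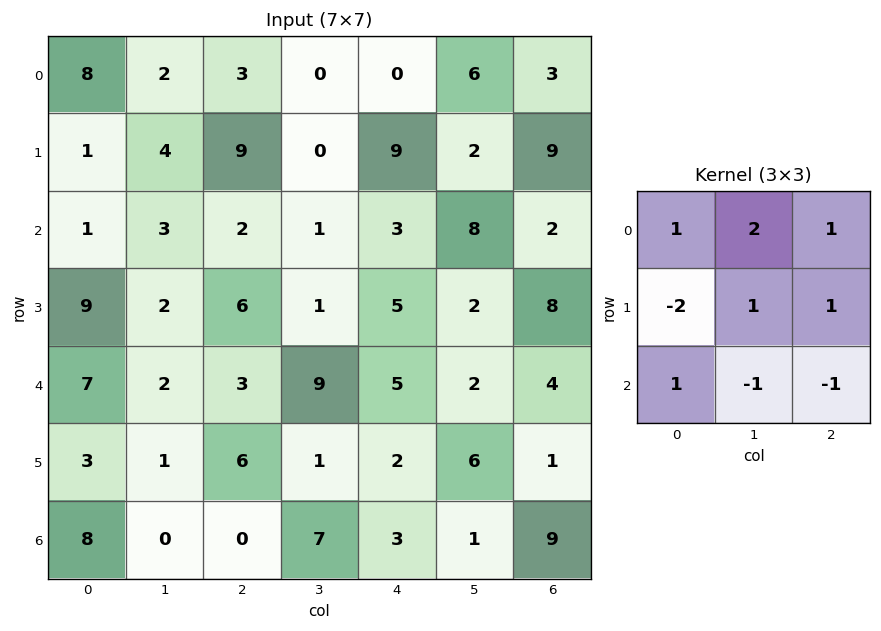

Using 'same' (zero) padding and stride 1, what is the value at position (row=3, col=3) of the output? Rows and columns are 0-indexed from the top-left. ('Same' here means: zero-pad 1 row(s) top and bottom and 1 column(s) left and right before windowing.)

The receptive field on the zero-padded input at this output position is [2 1 3 / 6 1 5 / 3 9 5]. Elementwise product with the kernel and sum: 2·1 + 1·2 + 3·1 + 6·-2 + 1·1 + 5·1 + 3·1 + 9·-1 + 5·-1.

-10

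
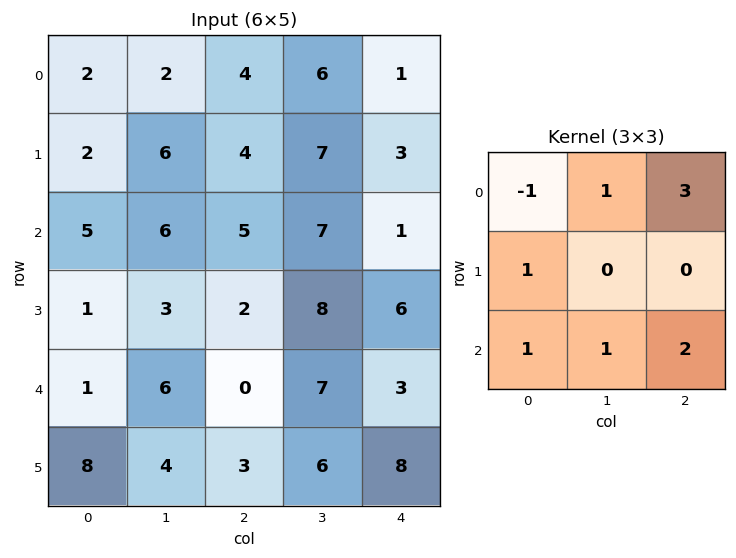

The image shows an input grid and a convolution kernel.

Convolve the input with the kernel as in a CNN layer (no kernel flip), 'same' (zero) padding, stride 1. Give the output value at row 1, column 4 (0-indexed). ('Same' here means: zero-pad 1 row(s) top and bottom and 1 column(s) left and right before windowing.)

The receptive field on the zero-padded input at this output position is [6 1 0 / 7 3 0 / 7 1 0]. Elementwise product with the kernel and sum: 6·-1 + 1·1 + 0·3 + 7·1 + 7·1 + 1·1 + 0·2.

10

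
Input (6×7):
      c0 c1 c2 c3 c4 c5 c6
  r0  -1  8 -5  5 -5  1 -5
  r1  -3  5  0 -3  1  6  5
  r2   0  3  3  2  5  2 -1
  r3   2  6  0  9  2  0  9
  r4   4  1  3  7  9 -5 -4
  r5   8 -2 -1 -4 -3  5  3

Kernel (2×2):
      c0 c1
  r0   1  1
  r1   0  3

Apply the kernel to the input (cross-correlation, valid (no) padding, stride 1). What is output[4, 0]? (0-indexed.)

The receptive field on the input at this output position is [4 1 / 8 -2]. Elementwise product with the kernel and sum: 4·1 + 1·1 + -2·3.

-1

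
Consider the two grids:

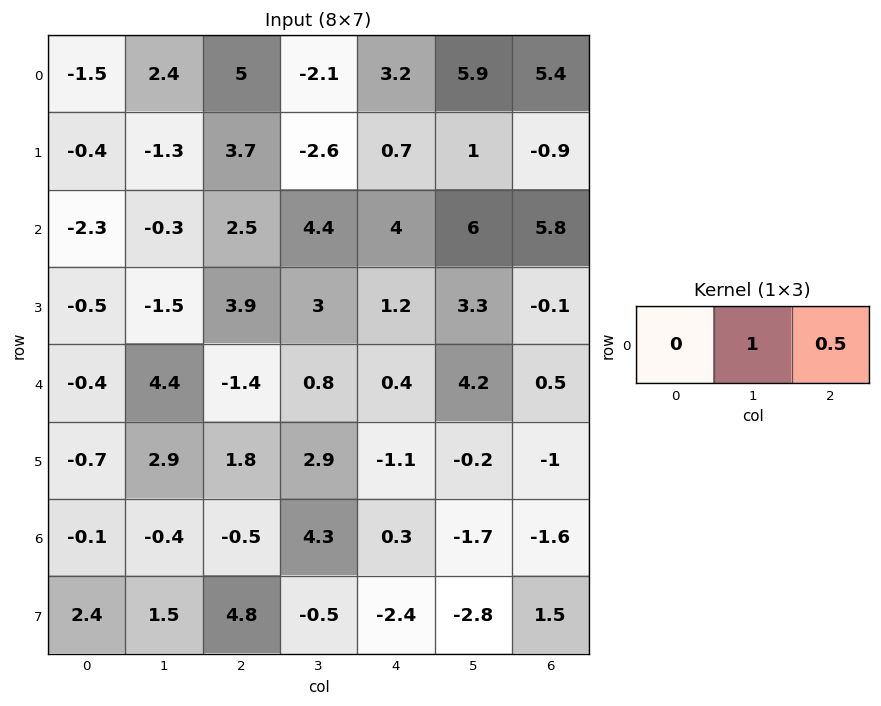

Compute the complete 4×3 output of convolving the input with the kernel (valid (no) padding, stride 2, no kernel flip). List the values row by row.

4.9 -0.5 8.6
0.95 6.4 8.9
3.7 1 4.45
-0.65 4.45 -2.5

Output[0,0]: The receptive field on the input at this output position is [-1.5 2.4 5]. Elementwise product with the kernel and sum: 2.4·1 + 5·0.5.
Output[0,1]: The receptive field on the input at this output position is [5 -2.1 3.2]. Elementwise product with the kernel and sum: -2.1·1 + 3.2·0.5.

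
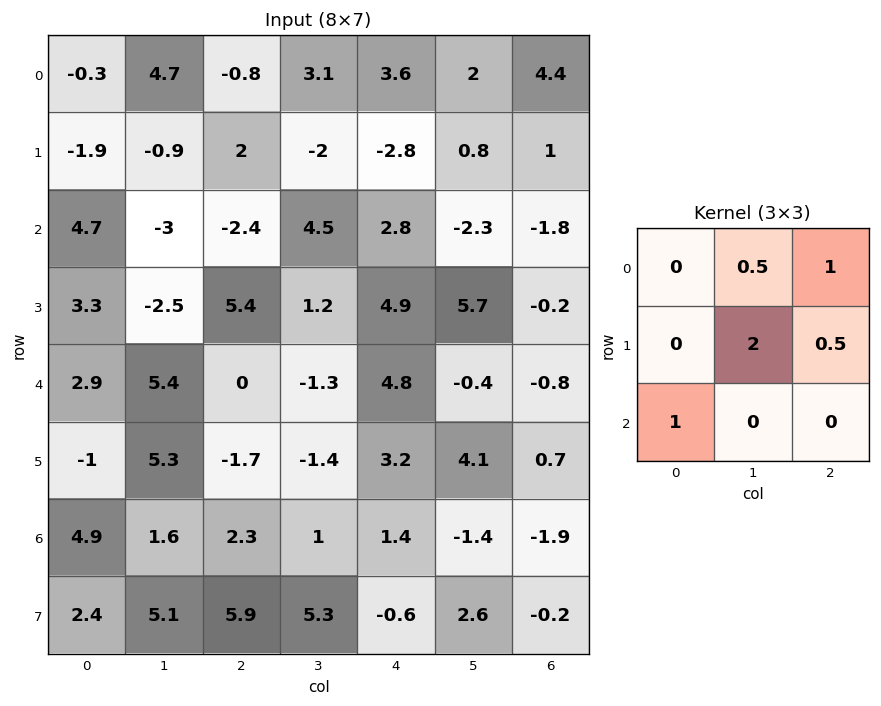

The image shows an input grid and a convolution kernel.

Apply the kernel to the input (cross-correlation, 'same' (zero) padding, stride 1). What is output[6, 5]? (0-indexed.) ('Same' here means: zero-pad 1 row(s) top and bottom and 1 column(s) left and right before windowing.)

The receptive field on the zero-padded input at this output position is [3.2 4.1 0.7 / 1.4 -1.4 -1.9 / -0.6 2.6 -0.2]. Elementwise product with the kernel and sum: 4.1·0.5 + 0.7·1 + -1.4·2 + -1.9·0.5 + -0.6·1.

-1.6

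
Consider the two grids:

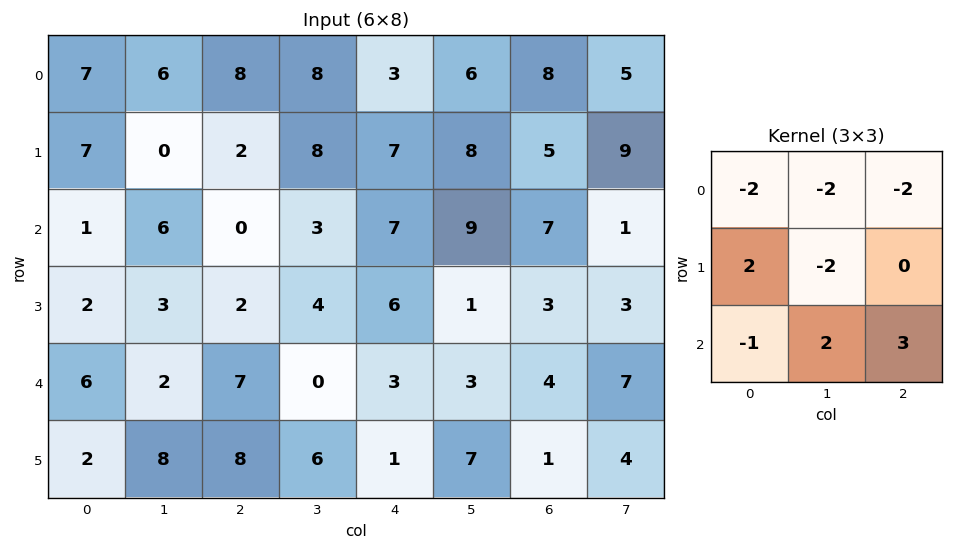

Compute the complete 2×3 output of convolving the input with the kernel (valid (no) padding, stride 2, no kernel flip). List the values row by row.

-17 -23 -4
3 -22 -21

Output[0,0]: The receptive field on the input at this output position is [7 6 8 / 7 0 2 / 1 6 0]. Elementwise product with the kernel and sum: 7·-2 + 6·-2 + 8·-2 + 7·2 + 0·-2 + 1·-1 + 6·2 + 0·3.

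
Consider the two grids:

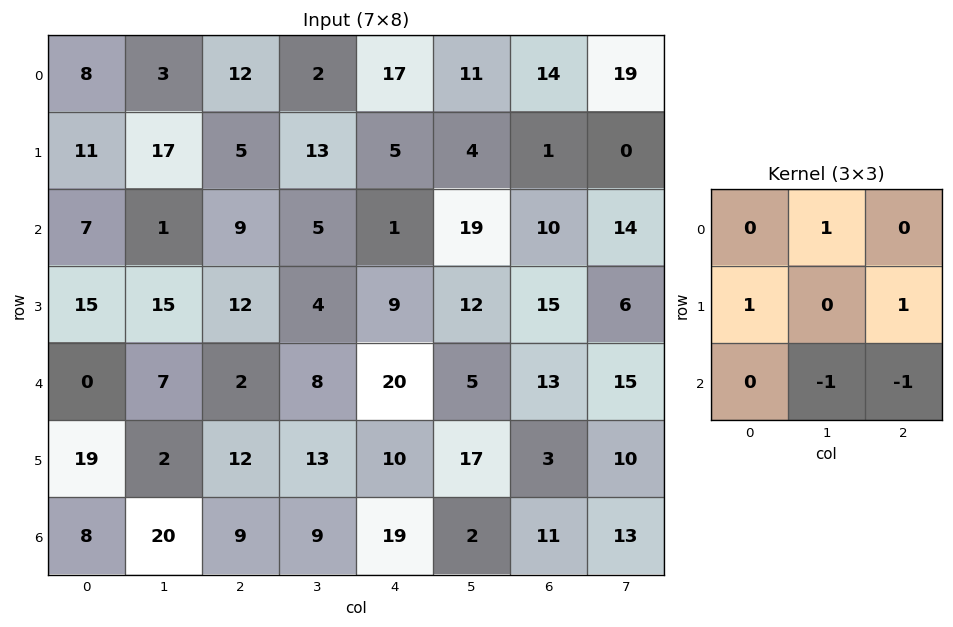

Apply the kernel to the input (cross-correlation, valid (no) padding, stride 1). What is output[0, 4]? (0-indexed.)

The receptive field on the input at this output position is [17 11 14 / 5 4 1 / 1 19 10]. Elementwise product with the kernel and sum: 11·1 + 5·1 + 1·1 + 19·-1 + 10·-1.

-12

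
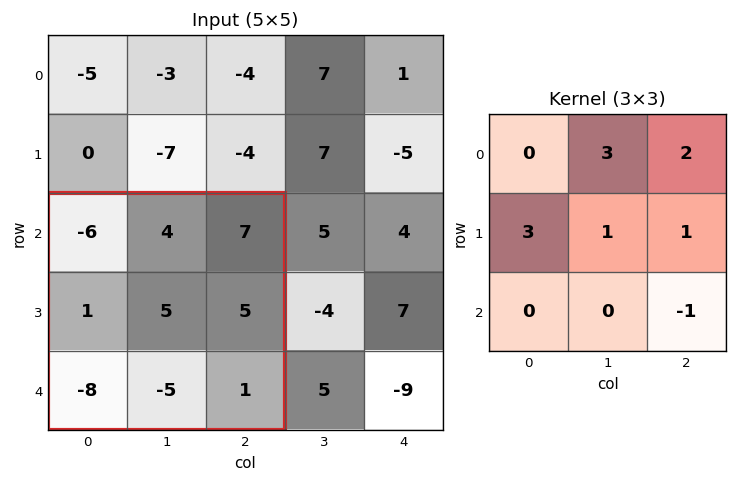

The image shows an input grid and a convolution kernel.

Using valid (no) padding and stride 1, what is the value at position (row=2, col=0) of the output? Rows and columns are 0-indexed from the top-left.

38

The receptive field on the input at this output position is [-6 4 7 / 1 5 5 / -8 -5 1]. Elementwise product with the kernel and sum: 4·3 + 7·2 + 1·3 + 5·1 + 5·1 + 1·-1.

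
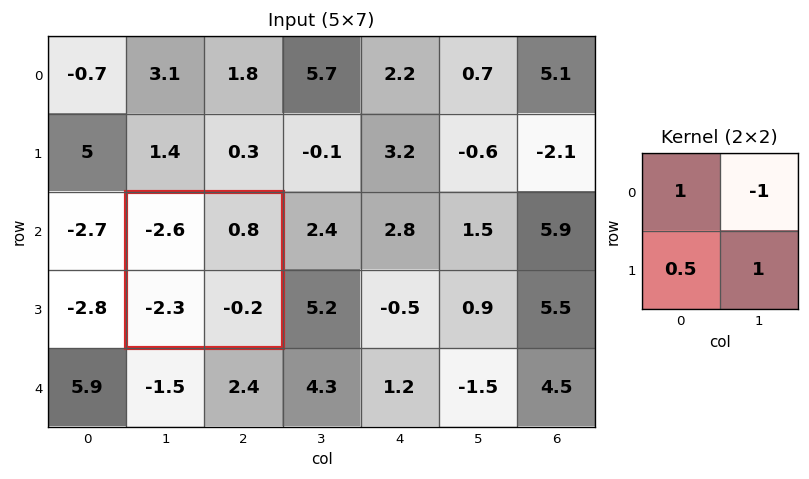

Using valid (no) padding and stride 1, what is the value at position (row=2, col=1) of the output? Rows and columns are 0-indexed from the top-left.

The receptive field on the input at this output position is [-2.6 0.8 / -2.3 -0.2]. Elementwise product with the kernel and sum: -2.6·1 + 0.8·-1 + -2.3·0.5 + -0.2·1.

-4.75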